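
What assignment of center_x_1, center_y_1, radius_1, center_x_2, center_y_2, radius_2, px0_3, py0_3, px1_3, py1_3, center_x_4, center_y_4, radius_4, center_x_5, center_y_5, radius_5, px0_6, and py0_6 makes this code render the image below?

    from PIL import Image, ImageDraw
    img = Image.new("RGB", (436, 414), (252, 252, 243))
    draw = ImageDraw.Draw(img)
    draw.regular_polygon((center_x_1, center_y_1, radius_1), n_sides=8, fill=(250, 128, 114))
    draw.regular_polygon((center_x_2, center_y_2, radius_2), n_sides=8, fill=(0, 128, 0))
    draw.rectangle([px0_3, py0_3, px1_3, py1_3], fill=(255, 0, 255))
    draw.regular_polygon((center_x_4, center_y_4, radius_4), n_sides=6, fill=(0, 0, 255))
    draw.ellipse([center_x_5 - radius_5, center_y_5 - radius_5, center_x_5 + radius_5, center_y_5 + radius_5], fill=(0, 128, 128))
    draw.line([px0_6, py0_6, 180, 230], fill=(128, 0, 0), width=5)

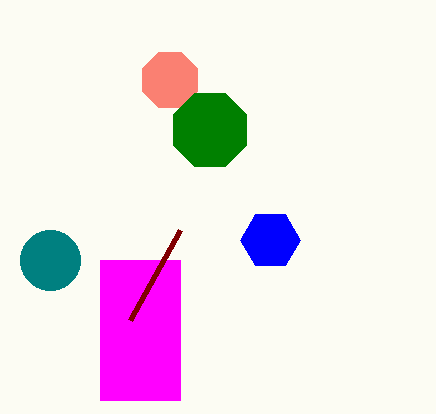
center_x_1 = 170, center_y_1 = 80, radius_1 = 30, center_x_2 = 210, center_y_2 = 130, radius_2 = 40, px0_3 = 100, py0_3 = 260, px1_3 = 180, py1_3 = 400, center_x_4 = 270, center_y_4 = 240, radius_4 = 30, center_x_5 = 50, center_y_5 = 260, radius_5 = 30, px0_6 = 130, py0_6 = 320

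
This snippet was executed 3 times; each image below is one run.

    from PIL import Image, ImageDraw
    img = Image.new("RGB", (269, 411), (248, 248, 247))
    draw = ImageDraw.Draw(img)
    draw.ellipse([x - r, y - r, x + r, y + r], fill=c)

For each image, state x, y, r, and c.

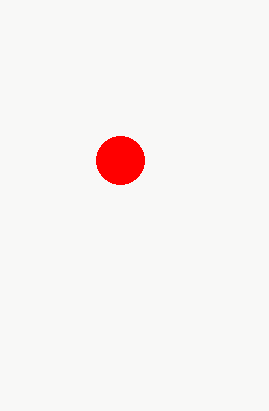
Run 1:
x = 120, y = 160, r = 24, c = 'red'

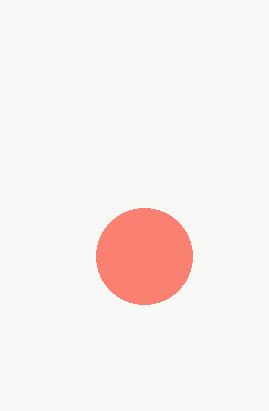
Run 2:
x = 144, y = 256, r = 48, c = 'salmon'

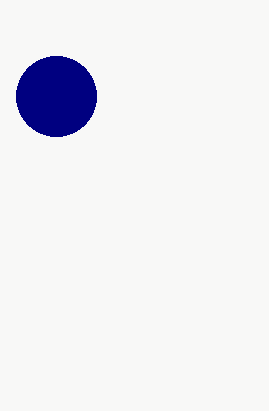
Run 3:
x = 56, y = 96, r = 40, c = 'navy'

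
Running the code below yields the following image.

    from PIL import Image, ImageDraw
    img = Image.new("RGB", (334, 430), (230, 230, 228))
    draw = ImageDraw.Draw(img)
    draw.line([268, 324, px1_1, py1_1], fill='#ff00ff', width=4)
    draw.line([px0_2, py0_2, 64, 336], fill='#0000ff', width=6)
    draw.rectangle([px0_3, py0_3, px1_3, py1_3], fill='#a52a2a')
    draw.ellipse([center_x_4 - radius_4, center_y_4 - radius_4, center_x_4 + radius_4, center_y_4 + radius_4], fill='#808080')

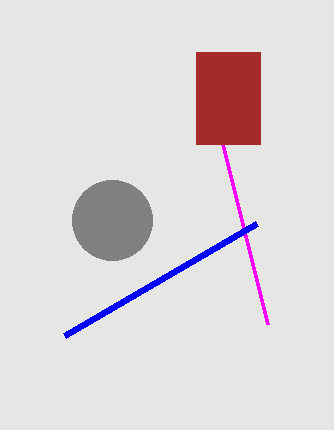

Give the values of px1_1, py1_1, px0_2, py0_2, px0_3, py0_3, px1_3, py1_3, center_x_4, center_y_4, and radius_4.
px1_1 = 200
py1_1 = 52
px0_2 = 256
py0_2 = 224
px0_3 = 196
py0_3 = 52
px1_3 = 260
py1_3 = 144
center_x_4 = 112
center_y_4 = 220
radius_4 = 40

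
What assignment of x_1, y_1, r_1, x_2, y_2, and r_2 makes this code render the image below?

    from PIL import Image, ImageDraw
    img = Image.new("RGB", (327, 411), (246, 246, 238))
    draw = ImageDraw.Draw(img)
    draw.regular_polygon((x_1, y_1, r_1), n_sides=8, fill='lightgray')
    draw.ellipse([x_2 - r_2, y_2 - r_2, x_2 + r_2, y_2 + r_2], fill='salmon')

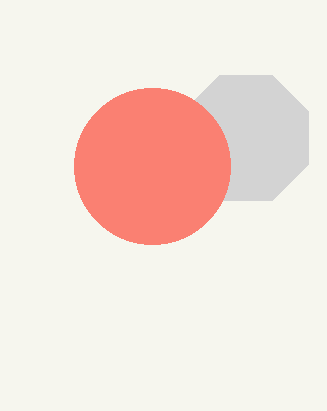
x_1 = 246, y_1 = 138, r_1 = 68, x_2 = 152, y_2 = 166, r_2 = 78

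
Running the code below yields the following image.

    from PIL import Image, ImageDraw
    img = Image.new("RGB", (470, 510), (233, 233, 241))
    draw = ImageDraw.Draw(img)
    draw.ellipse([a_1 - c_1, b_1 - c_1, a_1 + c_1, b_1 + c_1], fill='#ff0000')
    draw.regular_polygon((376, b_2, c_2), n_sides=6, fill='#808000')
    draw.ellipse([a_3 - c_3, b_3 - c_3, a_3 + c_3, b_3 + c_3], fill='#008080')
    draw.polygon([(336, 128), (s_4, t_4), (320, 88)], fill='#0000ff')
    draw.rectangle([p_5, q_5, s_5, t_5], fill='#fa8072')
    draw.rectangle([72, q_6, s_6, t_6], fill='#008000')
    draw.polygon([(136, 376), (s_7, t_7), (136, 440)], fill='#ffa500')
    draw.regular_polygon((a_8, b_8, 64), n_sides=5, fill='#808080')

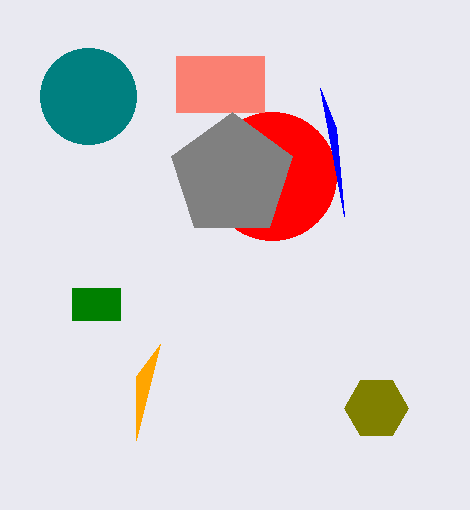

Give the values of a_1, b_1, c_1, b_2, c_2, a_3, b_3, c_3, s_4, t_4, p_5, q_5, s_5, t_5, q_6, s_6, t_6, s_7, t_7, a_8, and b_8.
a_1 = 272, b_1 = 176, c_1 = 64, b_2 = 408, c_2 = 32, a_3 = 88, b_3 = 96, c_3 = 48, s_4 = 344, t_4 = 216, p_5 = 176, q_5 = 56, s_5 = 264, t_5 = 112, q_6 = 288, s_6 = 120, t_6 = 320, s_7 = 160, t_7 = 344, a_8 = 232, b_8 = 176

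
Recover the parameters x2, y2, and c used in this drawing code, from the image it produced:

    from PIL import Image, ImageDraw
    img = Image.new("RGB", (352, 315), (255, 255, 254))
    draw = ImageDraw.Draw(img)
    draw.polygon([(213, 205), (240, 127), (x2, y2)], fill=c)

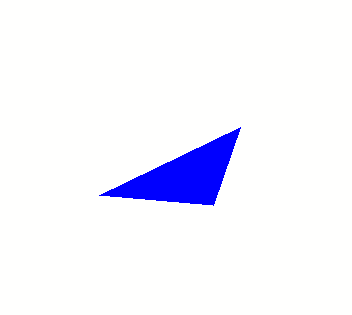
x2 = 99
y2 = 195
c = 'blue'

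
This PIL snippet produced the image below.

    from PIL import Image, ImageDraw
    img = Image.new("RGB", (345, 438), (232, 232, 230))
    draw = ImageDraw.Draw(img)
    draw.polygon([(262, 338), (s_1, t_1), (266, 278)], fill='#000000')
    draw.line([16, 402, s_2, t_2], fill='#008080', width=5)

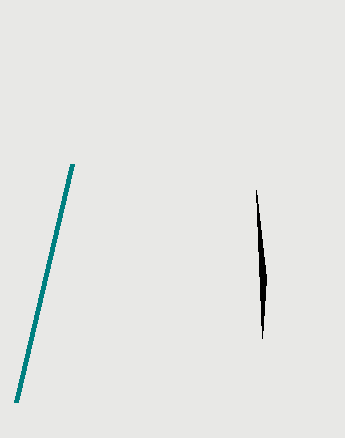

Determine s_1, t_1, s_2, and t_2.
s_1 = 256
t_1 = 190
s_2 = 72
t_2 = 164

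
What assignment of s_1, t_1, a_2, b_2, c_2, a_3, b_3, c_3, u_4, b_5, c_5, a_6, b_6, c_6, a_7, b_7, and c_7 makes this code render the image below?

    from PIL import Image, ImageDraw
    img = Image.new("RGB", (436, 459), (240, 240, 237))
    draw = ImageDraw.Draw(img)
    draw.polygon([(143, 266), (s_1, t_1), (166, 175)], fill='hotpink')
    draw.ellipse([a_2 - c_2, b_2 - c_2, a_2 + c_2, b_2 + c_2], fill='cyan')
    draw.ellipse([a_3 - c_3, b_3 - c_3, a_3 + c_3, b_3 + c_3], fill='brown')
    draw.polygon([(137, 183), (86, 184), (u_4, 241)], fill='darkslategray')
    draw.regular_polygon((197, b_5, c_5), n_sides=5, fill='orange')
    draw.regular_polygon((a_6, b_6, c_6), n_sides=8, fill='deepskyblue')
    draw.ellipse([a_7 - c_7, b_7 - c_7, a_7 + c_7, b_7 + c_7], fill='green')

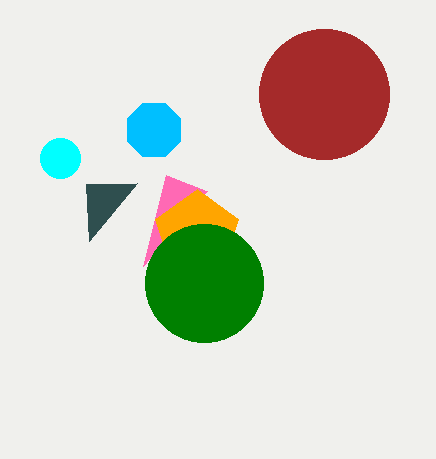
s_1 = 207, t_1 = 191, a_2 = 60, b_2 = 158, c_2 = 20, a_3 = 324, b_3 = 94, c_3 = 65, u_4 = 89, b_5 = 233, c_5 = 44, a_6 = 154, b_6 = 130, c_6 = 29, a_7 = 204, b_7 = 283, c_7 = 59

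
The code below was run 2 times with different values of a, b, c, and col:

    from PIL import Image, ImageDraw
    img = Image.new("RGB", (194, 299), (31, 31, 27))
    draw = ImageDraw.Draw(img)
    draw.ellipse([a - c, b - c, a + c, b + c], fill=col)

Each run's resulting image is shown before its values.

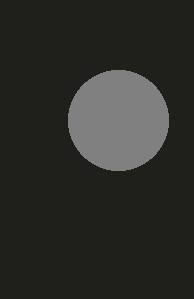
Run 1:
a = 118; b = 120; c = 50; col = 'gray'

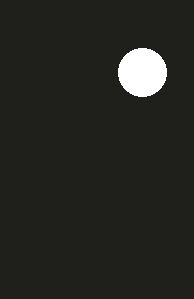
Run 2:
a = 142; b = 72; c = 24; col = 'white'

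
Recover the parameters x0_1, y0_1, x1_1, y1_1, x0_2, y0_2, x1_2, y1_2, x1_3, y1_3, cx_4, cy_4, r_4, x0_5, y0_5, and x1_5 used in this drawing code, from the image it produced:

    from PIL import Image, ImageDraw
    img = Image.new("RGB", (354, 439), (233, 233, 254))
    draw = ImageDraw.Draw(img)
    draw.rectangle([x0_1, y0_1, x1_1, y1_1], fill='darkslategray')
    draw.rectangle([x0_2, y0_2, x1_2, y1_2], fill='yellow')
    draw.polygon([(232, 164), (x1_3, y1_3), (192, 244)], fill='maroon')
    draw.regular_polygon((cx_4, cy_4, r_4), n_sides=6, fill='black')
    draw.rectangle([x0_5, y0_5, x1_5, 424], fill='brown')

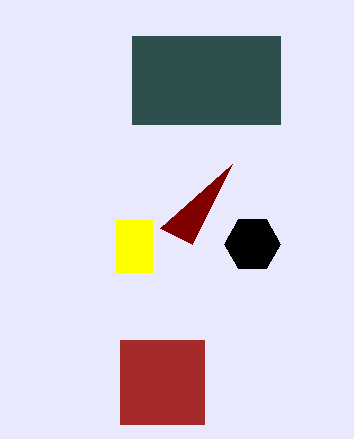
x0_1 = 132
y0_1 = 36
x1_1 = 280
y1_1 = 124
x0_2 = 116
y0_2 = 220
x1_2 = 152
y1_2 = 272
x1_3 = 160
y1_3 = 228
cx_4 = 252
cy_4 = 244
r_4 = 28
x0_5 = 120
y0_5 = 340
x1_5 = 204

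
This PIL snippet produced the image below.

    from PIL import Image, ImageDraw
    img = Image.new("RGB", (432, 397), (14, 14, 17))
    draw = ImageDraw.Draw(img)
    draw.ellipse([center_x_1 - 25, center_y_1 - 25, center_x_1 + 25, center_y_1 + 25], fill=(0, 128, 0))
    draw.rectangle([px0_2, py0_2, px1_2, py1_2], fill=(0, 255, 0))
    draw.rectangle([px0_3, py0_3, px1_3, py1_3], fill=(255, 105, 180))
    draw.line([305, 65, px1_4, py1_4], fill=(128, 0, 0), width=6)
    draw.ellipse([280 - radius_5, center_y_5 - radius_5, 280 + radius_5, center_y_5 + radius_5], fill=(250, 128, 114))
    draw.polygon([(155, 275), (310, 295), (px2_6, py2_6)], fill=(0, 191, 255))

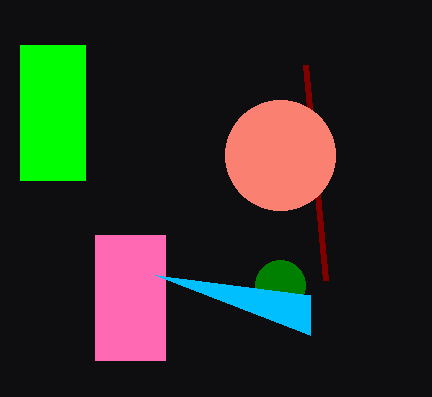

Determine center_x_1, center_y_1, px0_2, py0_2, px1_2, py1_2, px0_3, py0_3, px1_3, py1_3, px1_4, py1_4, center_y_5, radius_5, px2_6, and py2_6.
center_x_1 = 280
center_y_1 = 285
px0_2 = 20
py0_2 = 45
px1_2 = 85
py1_2 = 180
px0_3 = 95
py0_3 = 235
px1_3 = 165
py1_3 = 360
px1_4 = 325
py1_4 = 280
center_y_5 = 155
radius_5 = 55
px2_6 = 310
py2_6 = 335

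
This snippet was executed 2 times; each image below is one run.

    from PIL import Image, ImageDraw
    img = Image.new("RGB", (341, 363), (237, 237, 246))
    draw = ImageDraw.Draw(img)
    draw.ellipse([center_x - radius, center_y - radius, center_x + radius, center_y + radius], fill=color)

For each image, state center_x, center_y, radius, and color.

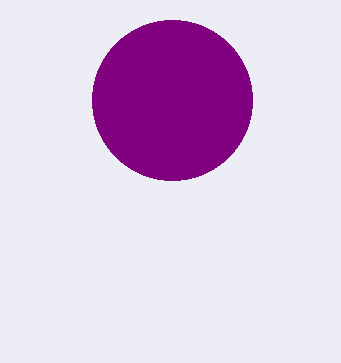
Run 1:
center_x = 172, center_y = 100, radius = 80, color = 'purple'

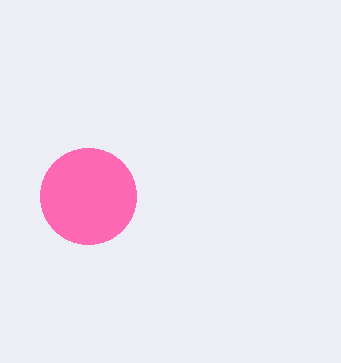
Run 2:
center_x = 88; center_y = 196; radius = 48; color = 'hotpink'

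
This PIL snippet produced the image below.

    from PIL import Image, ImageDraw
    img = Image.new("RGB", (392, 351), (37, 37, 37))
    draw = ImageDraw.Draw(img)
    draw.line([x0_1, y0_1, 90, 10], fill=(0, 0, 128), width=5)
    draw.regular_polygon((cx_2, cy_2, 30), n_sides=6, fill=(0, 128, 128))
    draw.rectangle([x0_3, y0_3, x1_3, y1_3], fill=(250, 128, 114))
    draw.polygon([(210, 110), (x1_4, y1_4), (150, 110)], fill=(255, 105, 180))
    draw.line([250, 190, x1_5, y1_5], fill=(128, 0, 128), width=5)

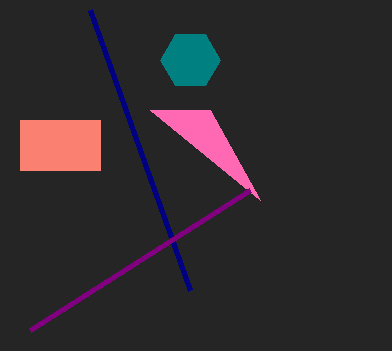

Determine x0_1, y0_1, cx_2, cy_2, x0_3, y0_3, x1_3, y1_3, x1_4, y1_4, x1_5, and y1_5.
x0_1 = 190
y0_1 = 290
cx_2 = 190
cy_2 = 60
x0_3 = 20
y0_3 = 120
x1_3 = 100
y1_3 = 170
x1_4 = 260
y1_4 = 200
x1_5 = 30
y1_5 = 330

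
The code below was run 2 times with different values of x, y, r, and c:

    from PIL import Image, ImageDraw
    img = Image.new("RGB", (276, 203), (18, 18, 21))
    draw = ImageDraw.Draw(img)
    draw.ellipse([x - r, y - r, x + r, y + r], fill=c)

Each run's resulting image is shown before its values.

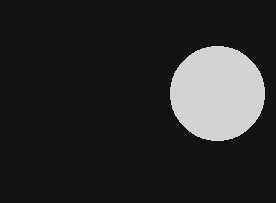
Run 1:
x = 217, y = 93, r = 47, c = 'lightgray'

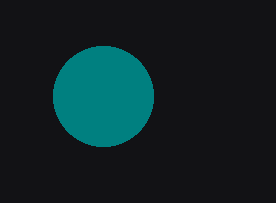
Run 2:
x = 103
y = 96
r = 50
c = 'teal'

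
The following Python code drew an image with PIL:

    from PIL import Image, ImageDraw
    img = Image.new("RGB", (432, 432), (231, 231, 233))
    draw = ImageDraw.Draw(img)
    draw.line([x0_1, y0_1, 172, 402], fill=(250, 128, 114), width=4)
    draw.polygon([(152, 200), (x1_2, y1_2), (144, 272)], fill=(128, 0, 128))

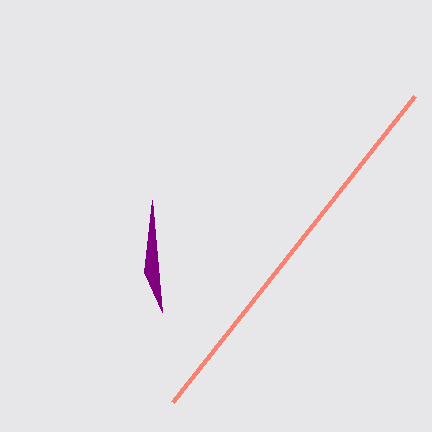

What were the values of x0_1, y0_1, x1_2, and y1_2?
x0_1 = 414
y0_1 = 96
x1_2 = 162
y1_2 = 312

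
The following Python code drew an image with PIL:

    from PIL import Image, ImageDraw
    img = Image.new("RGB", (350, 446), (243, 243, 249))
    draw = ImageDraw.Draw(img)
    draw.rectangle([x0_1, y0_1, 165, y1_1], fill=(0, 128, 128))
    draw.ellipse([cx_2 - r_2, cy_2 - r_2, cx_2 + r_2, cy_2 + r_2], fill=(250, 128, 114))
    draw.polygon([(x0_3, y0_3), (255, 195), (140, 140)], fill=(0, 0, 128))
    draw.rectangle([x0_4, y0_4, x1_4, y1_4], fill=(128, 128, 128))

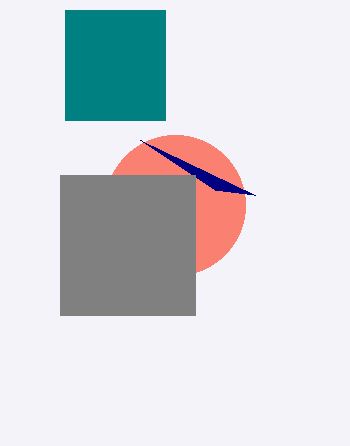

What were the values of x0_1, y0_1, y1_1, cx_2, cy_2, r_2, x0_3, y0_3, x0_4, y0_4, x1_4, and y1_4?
x0_1 = 65
y0_1 = 10
y1_1 = 120
cx_2 = 175
cy_2 = 205
r_2 = 70
x0_3 = 215
y0_3 = 190
x0_4 = 60
y0_4 = 175
x1_4 = 195
y1_4 = 315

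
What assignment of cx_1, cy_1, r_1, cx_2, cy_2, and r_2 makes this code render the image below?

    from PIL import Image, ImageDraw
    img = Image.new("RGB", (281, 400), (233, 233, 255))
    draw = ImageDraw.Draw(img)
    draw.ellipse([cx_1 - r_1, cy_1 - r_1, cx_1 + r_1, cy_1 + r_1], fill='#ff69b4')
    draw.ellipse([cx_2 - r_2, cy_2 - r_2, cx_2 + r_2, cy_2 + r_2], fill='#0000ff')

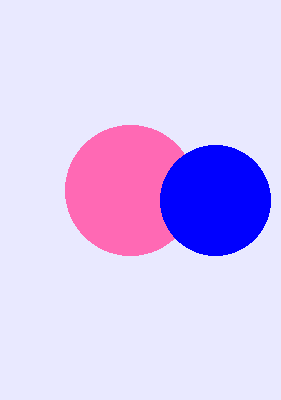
cx_1 = 130
cy_1 = 190
r_1 = 65
cx_2 = 215
cy_2 = 200
r_2 = 55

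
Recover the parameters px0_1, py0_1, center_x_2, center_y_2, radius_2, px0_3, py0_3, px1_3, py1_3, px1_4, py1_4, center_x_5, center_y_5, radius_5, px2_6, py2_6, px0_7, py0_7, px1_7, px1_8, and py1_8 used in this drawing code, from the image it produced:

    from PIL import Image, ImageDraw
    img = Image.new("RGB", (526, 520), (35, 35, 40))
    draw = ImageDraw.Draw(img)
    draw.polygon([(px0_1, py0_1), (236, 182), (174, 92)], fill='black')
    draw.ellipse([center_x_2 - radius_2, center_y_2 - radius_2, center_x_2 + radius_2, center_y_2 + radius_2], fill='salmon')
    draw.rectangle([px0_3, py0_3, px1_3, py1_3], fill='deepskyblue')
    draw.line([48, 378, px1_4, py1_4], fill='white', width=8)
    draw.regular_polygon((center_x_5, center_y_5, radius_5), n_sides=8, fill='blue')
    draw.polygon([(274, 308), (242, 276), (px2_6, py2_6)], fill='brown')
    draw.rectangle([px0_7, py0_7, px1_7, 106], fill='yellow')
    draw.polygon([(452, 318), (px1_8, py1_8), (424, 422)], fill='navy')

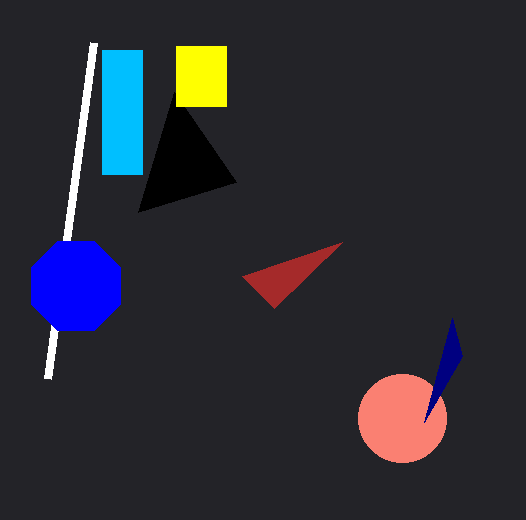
px0_1 = 138; py0_1 = 212; center_x_2 = 402; center_y_2 = 418; radius_2 = 44; px0_3 = 102; py0_3 = 50; px1_3 = 142; py1_3 = 174; px1_4 = 94; py1_4 = 42; center_x_5 = 76; center_y_5 = 286; radius_5 = 48; px2_6 = 342; py2_6 = 242; px0_7 = 176; py0_7 = 46; px1_7 = 226; px1_8 = 462; py1_8 = 356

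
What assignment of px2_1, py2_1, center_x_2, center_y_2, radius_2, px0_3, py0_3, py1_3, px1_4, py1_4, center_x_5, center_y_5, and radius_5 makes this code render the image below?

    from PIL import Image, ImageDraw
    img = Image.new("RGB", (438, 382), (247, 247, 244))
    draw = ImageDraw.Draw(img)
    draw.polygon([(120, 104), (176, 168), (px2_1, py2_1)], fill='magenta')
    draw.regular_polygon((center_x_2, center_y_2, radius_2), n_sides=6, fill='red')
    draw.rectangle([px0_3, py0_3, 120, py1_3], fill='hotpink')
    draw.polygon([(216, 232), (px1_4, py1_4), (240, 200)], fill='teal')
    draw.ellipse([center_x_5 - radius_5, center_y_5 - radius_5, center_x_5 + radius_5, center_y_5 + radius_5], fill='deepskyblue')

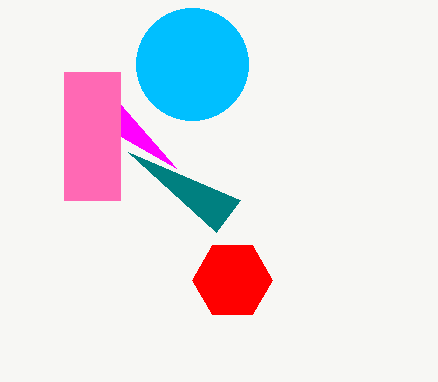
px2_1 = 64, py2_1 = 104, center_x_2 = 232, center_y_2 = 280, radius_2 = 40, px0_3 = 64, py0_3 = 72, py1_3 = 200, px1_4 = 128, py1_4 = 152, center_x_5 = 192, center_y_5 = 64, radius_5 = 56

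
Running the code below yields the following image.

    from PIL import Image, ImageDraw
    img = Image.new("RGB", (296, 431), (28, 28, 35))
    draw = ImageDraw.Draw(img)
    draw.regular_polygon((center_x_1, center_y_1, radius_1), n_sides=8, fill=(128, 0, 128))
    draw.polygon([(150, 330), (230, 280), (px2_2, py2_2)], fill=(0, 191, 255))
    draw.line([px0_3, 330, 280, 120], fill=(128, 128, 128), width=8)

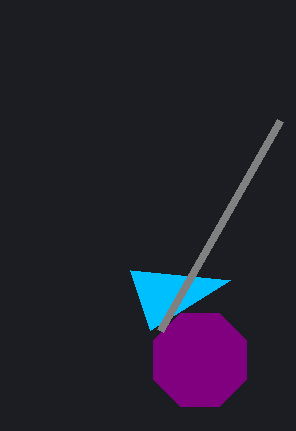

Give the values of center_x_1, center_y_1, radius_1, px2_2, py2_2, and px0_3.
center_x_1 = 200
center_y_1 = 360
radius_1 = 50
px2_2 = 130
py2_2 = 270
px0_3 = 160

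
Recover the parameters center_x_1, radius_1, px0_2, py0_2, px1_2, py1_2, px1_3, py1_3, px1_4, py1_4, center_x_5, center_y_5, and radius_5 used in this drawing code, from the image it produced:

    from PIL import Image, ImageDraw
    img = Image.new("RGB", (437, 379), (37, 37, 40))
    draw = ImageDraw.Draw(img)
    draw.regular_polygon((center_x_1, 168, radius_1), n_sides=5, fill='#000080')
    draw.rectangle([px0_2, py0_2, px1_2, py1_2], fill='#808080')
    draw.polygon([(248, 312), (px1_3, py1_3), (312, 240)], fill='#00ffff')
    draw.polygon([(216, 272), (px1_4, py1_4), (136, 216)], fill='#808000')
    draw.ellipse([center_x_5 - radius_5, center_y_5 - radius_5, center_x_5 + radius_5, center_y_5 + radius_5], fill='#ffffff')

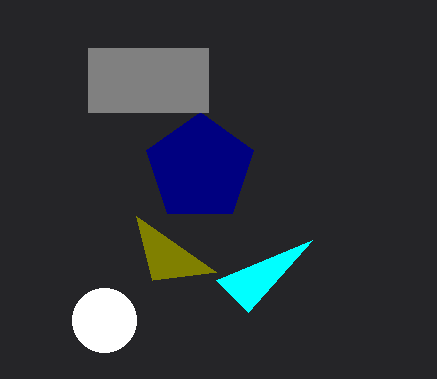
center_x_1 = 200, radius_1 = 56, px0_2 = 88, py0_2 = 48, px1_2 = 208, py1_2 = 112, px1_3 = 216, py1_3 = 280, px1_4 = 152, py1_4 = 280, center_x_5 = 104, center_y_5 = 320, radius_5 = 32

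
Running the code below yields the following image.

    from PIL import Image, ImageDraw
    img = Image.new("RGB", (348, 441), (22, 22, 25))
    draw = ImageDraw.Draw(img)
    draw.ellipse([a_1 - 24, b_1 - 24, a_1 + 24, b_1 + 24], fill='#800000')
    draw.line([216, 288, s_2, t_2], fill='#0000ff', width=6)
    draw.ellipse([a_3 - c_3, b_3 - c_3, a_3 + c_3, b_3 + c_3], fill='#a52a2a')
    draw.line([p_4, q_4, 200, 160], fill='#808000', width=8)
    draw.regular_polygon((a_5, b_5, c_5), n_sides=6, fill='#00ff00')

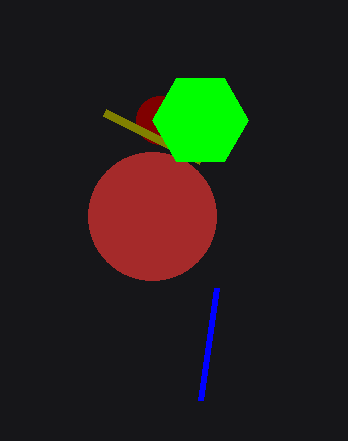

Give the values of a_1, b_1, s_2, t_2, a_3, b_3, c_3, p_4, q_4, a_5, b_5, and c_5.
a_1 = 160
b_1 = 120
s_2 = 200
t_2 = 400
a_3 = 152
b_3 = 216
c_3 = 64
p_4 = 104
q_4 = 112
a_5 = 200
b_5 = 120
c_5 = 48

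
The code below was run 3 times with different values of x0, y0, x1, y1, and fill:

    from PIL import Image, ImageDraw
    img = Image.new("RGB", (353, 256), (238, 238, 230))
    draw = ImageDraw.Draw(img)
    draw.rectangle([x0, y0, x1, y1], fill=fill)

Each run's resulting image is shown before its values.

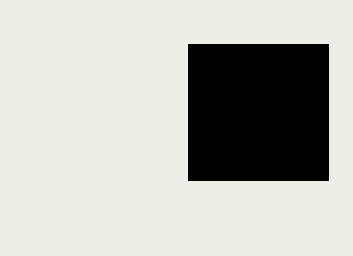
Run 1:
x0 = 188; y0 = 44; x1 = 328; y1 = 180; fill = 'black'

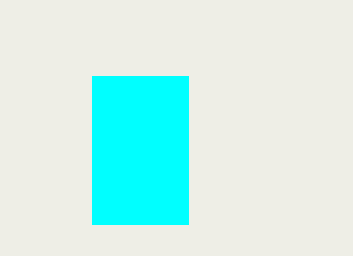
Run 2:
x0 = 92
y0 = 76
x1 = 188
y1 = 224
fill = 'cyan'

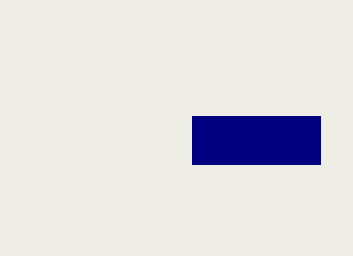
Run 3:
x0 = 192, y0 = 116, x1 = 320, y1 = 164, fill = 'navy'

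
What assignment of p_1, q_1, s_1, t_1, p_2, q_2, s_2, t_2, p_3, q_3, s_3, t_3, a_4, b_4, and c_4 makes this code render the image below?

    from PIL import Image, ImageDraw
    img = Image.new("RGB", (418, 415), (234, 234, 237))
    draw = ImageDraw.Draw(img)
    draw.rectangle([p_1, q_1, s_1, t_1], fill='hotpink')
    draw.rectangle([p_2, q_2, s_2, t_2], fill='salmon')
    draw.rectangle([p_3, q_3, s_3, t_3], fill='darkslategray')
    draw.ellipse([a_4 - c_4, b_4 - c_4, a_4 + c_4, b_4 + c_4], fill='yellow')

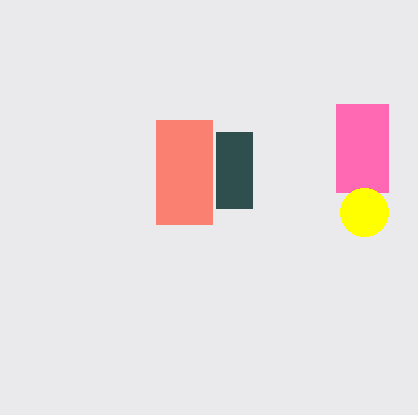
p_1 = 336
q_1 = 104
s_1 = 388
t_1 = 192
p_2 = 156
q_2 = 120
s_2 = 212
t_2 = 224
p_3 = 216
q_3 = 132
s_3 = 252
t_3 = 208
a_4 = 364
b_4 = 212
c_4 = 24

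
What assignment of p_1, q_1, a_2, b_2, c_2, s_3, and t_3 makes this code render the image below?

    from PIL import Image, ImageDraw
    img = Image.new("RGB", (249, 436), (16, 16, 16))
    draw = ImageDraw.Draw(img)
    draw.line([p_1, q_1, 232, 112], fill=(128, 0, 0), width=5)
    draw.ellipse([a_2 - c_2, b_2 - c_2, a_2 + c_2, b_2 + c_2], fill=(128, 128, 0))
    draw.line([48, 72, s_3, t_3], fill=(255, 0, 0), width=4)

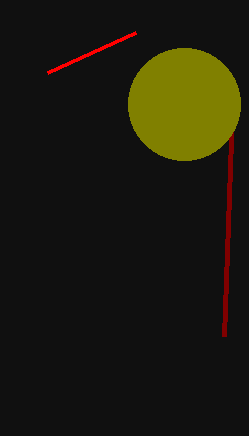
p_1 = 224
q_1 = 336
a_2 = 184
b_2 = 104
c_2 = 56
s_3 = 136
t_3 = 32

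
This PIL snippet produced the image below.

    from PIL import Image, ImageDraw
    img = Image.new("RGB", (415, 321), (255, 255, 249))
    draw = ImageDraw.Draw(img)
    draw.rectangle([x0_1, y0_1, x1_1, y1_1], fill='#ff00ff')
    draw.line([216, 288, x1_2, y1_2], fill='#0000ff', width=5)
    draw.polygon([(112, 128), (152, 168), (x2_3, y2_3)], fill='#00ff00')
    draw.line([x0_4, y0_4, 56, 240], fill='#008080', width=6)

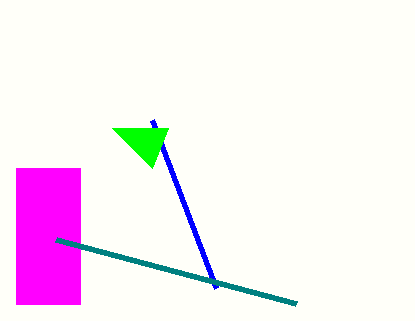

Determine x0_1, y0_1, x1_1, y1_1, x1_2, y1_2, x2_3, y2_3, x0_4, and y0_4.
x0_1 = 16, y0_1 = 168, x1_1 = 80, y1_1 = 304, x1_2 = 152, y1_2 = 120, x2_3 = 168, y2_3 = 128, x0_4 = 296, y0_4 = 304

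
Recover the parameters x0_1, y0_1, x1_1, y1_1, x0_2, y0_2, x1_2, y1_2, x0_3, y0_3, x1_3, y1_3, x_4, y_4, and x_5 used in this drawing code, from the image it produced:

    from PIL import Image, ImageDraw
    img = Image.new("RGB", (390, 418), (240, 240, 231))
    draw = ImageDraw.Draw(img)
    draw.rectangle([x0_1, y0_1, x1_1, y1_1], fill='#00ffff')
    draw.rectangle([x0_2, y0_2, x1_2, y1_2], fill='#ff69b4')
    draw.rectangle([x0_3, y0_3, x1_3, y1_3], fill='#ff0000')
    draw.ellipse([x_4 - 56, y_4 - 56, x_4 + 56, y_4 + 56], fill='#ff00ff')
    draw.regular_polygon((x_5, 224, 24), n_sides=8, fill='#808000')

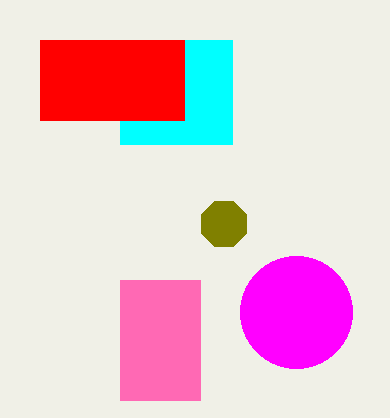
x0_1 = 120; y0_1 = 40; x1_1 = 232; y1_1 = 144; x0_2 = 120; y0_2 = 280; x1_2 = 200; y1_2 = 400; x0_3 = 40; y0_3 = 40; x1_3 = 184; y1_3 = 120; x_4 = 296; y_4 = 312; x_5 = 224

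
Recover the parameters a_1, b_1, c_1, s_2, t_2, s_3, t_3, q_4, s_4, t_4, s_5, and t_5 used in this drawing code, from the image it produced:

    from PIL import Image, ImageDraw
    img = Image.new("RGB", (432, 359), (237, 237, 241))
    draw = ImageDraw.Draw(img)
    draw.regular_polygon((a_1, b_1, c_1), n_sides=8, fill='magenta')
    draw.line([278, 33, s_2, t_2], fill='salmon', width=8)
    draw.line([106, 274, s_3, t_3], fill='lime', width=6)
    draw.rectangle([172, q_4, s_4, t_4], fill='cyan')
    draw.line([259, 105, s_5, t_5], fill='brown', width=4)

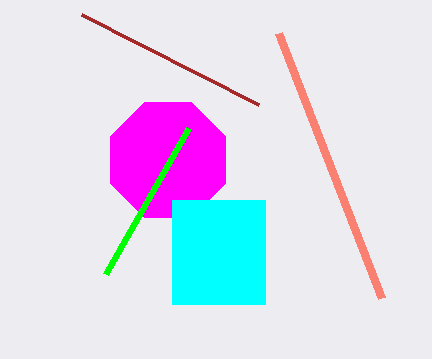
a_1 = 168, b_1 = 160, c_1 = 62, s_2 = 381, t_2 = 298, s_3 = 189, t_3 = 128, q_4 = 200, s_4 = 265, t_4 = 304, s_5 = 82, t_5 = 15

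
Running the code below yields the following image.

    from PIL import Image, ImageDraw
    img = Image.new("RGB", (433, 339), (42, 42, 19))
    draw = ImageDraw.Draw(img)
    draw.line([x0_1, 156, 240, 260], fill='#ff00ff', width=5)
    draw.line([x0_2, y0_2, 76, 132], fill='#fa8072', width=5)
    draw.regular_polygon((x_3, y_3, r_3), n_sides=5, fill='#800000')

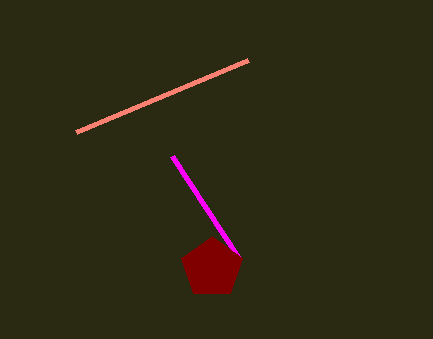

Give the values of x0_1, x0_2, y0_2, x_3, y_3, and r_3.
x0_1 = 172
x0_2 = 248
y0_2 = 60
x_3 = 212
y_3 = 268
r_3 = 32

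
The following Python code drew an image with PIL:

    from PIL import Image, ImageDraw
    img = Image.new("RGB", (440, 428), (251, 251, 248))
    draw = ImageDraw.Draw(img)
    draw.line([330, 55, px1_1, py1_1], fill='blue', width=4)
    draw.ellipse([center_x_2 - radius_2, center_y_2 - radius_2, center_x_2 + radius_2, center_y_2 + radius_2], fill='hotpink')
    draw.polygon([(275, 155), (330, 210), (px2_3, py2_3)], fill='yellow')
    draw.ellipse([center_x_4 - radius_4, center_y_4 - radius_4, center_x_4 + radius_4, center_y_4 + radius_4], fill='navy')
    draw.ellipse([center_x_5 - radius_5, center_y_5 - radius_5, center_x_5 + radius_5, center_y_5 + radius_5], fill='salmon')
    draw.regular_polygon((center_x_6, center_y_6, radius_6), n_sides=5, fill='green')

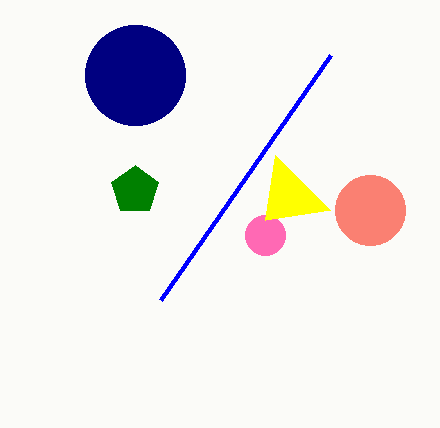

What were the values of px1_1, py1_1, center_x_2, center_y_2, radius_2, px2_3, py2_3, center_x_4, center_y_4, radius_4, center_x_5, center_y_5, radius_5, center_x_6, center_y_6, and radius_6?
px1_1 = 160
py1_1 = 300
center_x_2 = 265
center_y_2 = 235
radius_2 = 20
px2_3 = 265
py2_3 = 220
center_x_4 = 135
center_y_4 = 75
radius_4 = 50
center_x_5 = 370
center_y_5 = 210
radius_5 = 35
center_x_6 = 135
center_y_6 = 190
radius_6 = 25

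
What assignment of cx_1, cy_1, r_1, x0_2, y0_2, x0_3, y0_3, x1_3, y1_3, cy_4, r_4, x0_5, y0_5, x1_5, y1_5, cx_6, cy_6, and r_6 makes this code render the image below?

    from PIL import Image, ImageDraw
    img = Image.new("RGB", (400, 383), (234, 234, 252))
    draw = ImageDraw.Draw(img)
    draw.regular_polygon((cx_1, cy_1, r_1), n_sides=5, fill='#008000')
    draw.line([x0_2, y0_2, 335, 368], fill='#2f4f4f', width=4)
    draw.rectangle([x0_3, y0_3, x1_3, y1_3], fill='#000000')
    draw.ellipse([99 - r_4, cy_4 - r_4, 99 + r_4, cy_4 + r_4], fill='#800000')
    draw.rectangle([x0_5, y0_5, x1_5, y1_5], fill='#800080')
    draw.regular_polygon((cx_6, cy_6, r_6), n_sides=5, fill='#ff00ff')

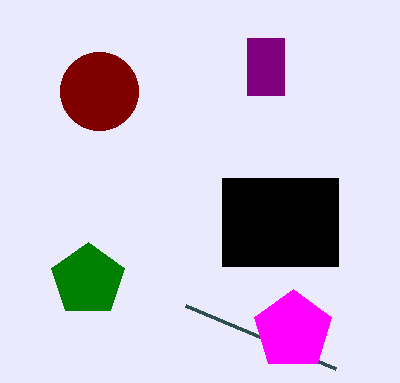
cx_1 = 88; cy_1 = 280; r_1 = 38; x0_2 = 185; y0_2 = 305; x0_3 = 222; y0_3 = 178; x1_3 = 338; y1_3 = 266; cy_4 = 91; r_4 = 39; x0_5 = 247; y0_5 = 38; x1_5 = 284; y1_5 = 95; cx_6 = 293; cy_6 = 330; r_6 = 41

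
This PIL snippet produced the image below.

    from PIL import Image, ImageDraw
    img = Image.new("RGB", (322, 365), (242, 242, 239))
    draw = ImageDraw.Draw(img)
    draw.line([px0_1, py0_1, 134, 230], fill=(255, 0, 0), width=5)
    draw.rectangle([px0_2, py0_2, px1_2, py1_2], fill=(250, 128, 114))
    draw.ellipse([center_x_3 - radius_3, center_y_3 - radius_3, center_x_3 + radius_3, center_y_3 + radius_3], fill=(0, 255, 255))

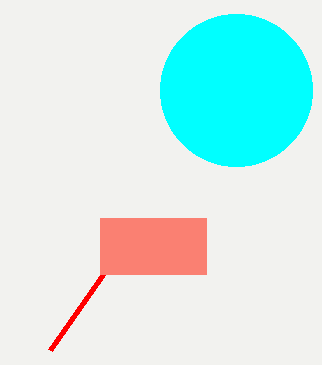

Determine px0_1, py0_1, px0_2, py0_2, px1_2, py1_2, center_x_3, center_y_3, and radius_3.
px0_1 = 50, py0_1 = 350, px0_2 = 100, py0_2 = 218, px1_2 = 206, py1_2 = 274, center_x_3 = 236, center_y_3 = 90, radius_3 = 76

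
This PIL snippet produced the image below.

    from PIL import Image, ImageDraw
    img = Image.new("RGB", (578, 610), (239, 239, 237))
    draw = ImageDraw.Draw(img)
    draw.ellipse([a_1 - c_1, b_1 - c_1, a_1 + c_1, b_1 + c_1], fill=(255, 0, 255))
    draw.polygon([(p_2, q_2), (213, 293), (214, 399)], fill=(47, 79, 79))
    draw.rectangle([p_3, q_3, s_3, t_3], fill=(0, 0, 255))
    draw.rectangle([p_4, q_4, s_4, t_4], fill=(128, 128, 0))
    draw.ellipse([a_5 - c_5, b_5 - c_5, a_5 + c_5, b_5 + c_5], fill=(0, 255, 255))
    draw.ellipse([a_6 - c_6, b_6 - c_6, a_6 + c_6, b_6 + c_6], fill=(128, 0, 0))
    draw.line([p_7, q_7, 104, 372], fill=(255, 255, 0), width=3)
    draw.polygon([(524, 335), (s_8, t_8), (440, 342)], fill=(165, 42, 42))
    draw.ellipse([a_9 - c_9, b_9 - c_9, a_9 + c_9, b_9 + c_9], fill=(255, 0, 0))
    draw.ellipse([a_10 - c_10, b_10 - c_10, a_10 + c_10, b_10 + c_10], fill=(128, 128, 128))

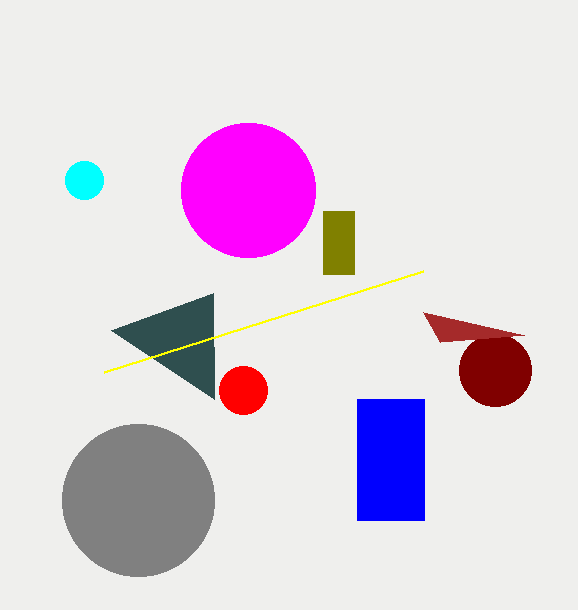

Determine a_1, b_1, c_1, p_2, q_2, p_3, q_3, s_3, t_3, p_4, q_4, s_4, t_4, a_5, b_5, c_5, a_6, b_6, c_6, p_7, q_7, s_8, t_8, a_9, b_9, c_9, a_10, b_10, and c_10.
a_1 = 248, b_1 = 190, c_1 = 67, p_2 = 111, q_2 = 330, p_3 = 357, q_3 = 399, s_3 = 424, t_3 = 520, p_4 = 323, q_4 = 211, s_4 = 354, t_4 = 274, a_5 = 84, b_5 = 180, c_5 = 19, a_6 = 495, b_6 = 370, c_6 = 36, p_7 = 423, q_7 = 271, s_8 = 423, t_8 = 312, a_9 = 243, b_9 = 390, c_9 = 24, a_10 = 138, b_10 = 500, c_10 = 76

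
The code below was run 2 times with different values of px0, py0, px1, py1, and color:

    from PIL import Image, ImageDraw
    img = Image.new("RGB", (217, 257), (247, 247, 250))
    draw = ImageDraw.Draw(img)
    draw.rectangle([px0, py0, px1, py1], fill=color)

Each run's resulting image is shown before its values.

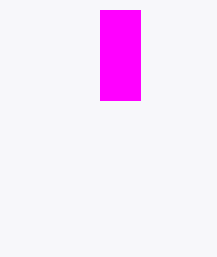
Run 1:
px0 = 100; py0 = 10; px1 = 140; py1 = 100; color = 'magenta'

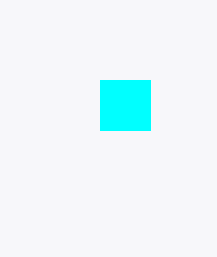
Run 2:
px0 = 100, py0 = 80, px1 = 150, py1 = 130, color = 'cyan'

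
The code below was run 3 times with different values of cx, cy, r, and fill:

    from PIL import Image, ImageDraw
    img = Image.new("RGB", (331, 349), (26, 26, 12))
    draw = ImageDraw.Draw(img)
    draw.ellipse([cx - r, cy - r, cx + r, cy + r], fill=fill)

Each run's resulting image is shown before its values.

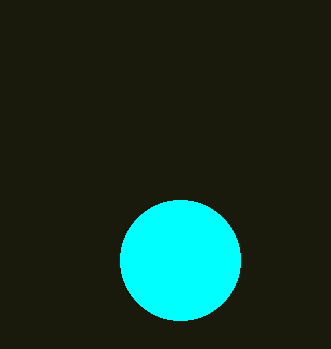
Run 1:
cx = 180
cy = 260
r = 60
fill = 'cyan'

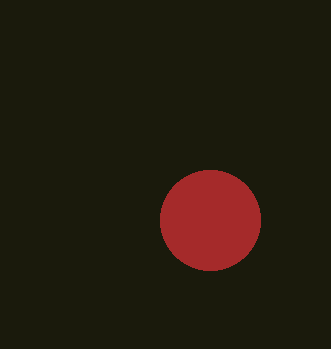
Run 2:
cx = 210, cy = 220, r = 50, fill = 'brown'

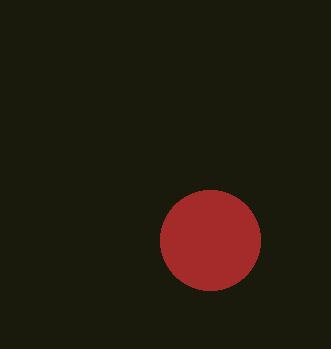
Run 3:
cx = 210; cy = 240; r = 50; fill = 'brown'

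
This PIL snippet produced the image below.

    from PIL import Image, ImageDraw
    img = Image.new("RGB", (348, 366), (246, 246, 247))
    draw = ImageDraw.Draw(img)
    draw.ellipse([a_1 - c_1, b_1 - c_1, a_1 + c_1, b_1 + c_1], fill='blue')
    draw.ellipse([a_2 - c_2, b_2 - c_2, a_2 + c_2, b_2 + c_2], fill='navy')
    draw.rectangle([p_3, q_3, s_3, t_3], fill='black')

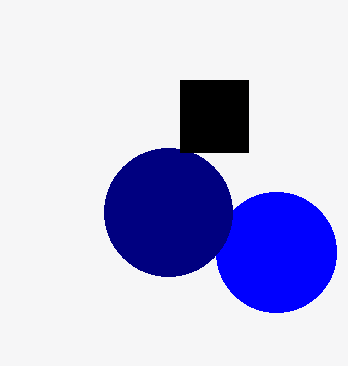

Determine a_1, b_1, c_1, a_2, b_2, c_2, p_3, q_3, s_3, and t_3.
a_1 = 276; b_1 = 252; c_1 = 60; a_2 = 168; b_2 = 212; c_2 = 64; p_3 = 180; q_3 = 80; s_3 = 248; t_3 = 152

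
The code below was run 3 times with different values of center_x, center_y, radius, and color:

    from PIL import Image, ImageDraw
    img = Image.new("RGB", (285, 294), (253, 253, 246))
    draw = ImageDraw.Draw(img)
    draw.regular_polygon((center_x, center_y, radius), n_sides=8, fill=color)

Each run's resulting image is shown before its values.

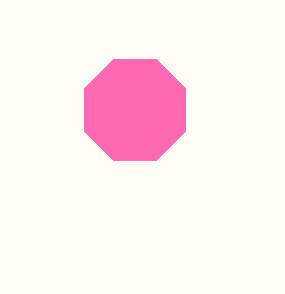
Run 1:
center_x = 135; center_y = 110; radius = 55; color = 'hotpink'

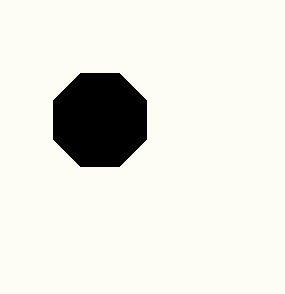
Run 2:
center_x = 100, center_y = 120, radius = 50, color = 'black'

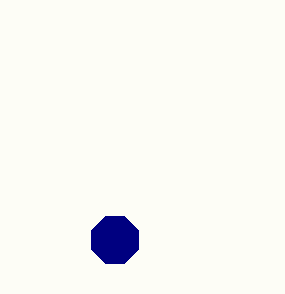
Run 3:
center_x = 115; center_y = 240; radius = 25; color = 'navy'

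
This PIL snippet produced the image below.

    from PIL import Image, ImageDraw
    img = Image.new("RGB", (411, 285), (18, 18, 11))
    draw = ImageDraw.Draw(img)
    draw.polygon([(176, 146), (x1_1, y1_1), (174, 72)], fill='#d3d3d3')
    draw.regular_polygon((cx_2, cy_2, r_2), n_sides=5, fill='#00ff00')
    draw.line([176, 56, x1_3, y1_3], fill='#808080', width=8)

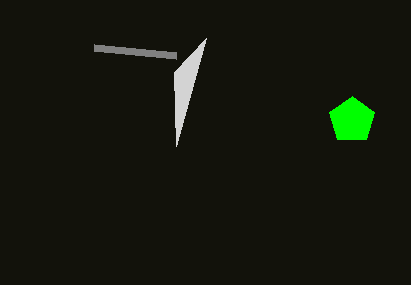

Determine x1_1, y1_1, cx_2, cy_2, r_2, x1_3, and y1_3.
x1_1 = 206; y1_1 = 38; cx_2 = 352; cy_2 = 120; r_2 = 24; x1_3 = 94; y1_3 = 48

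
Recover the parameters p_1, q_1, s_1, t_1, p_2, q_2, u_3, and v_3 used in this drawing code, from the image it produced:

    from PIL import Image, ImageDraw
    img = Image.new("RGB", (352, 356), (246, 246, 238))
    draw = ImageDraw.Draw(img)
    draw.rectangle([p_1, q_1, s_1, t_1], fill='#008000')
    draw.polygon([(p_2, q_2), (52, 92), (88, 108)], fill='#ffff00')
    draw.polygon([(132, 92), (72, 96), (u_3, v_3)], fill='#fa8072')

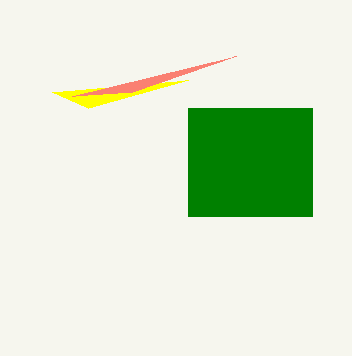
p_1 = 188
q_1 = 108
s_1 = 312
t_1 = 216
p_2 = 188
q_2 = 80
u_3 = 236
v_3 = 56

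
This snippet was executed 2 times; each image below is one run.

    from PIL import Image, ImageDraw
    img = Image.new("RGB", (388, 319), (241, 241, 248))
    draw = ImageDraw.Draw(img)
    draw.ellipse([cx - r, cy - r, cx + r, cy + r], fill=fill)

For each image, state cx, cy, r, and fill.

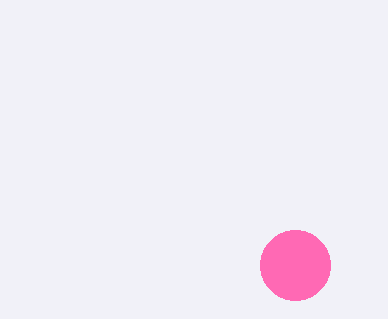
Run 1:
cx = 295, cy = 265, r = 35, fill = 'hotpink'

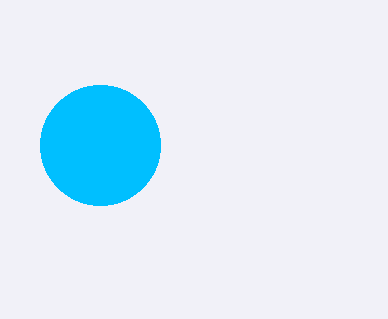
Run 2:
cx = 100, cy = 145, r = 60, fill = 'deepskyblue'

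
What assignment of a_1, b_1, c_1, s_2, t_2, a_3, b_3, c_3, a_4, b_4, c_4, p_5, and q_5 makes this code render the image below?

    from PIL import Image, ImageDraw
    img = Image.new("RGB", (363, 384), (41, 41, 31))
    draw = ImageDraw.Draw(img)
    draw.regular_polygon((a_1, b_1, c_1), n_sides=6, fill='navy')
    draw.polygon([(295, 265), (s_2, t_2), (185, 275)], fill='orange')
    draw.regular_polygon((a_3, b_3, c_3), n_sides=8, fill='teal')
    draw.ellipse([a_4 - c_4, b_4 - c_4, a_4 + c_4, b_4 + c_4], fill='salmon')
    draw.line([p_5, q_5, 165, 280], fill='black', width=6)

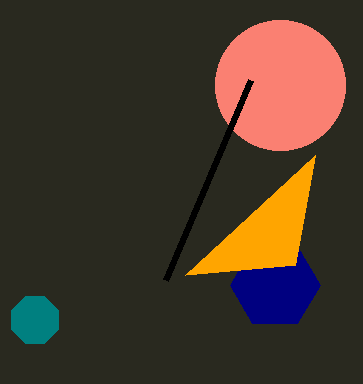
a_1 = 275; b_1 = 285; c_1 = 45; s_2 = 315; t_2 = 155; a_3 = 35; b_3 = 320; c_3 = 25; a_4 = 280; b_4 = 85; c_4 = 65; p_5 = 250; q_5 = 80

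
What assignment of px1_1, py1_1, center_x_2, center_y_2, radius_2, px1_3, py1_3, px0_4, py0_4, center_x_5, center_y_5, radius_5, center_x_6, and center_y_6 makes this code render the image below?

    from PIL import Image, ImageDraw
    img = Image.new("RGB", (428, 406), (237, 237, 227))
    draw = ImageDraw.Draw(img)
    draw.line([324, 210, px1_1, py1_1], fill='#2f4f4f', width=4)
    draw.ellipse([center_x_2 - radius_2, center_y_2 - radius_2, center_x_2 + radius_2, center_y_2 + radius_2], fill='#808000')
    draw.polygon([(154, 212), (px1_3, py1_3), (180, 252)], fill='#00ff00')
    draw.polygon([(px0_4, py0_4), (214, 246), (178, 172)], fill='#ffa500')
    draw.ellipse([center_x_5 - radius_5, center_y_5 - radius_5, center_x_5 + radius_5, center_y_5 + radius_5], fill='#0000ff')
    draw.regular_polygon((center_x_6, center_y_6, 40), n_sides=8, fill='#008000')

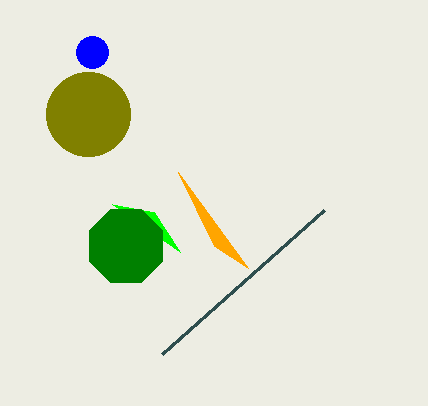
px1_1 = 162, py1_1 = 354, center_x_2 = 88, center_y_2 = 114, radius_2 = 42, px1_3 = 112, py1_3 = 204, px0_4 = 248, py0_4 = 268, center_x_5 = 92, center_y_5 = 52, radius_5 = 16, center_x_6 = 126, center_y_6 = 246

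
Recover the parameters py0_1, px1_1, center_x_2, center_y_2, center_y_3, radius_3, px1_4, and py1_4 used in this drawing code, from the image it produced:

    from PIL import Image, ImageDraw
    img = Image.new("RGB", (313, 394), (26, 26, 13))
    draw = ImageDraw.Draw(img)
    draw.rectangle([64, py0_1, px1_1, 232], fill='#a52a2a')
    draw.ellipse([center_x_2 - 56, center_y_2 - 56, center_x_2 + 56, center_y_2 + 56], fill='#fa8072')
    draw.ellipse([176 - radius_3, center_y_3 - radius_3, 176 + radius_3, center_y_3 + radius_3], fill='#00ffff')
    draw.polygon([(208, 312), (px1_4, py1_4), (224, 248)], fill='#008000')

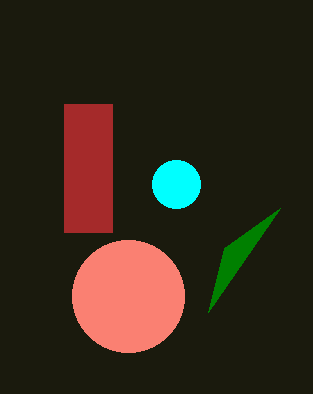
py0_1 = 104
px1_1 = 112
center_x_2 = 128
center_y_2 = 296
center_y_3 = 184
radius_3 = 24
px1_4 = 280
py1_4 = 208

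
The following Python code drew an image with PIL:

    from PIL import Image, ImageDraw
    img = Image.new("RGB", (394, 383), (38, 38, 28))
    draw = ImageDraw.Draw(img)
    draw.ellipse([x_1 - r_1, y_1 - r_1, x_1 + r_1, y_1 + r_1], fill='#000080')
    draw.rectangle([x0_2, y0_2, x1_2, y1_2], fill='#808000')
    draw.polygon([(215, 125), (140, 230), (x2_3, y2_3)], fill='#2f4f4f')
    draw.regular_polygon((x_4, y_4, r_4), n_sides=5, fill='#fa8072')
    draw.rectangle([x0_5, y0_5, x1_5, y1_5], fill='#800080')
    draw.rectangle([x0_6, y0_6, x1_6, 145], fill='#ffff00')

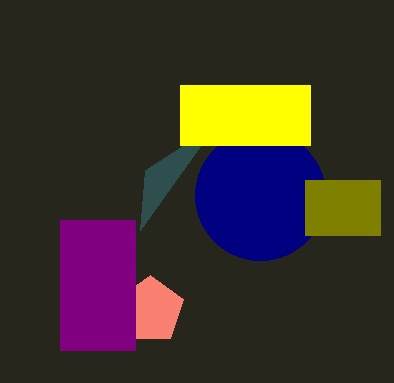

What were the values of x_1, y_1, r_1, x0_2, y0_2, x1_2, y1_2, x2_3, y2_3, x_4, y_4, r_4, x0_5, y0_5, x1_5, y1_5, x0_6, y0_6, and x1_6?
x_1 = 260, y_1 = 195, r_1 = 65, x0_2 = 305, y0_2 = 180, x1_2 = 380, y1_2 = 235, x2_3 = 145, y2_3 = 170, x_4 = 150, y_4 = 310, r_4 = 35, x0_5 = 60, y0_5 = 220, x1_5 = 135, y1_5 = 350, x0_6 = 180, y0_6 = 85, x1_6 = 310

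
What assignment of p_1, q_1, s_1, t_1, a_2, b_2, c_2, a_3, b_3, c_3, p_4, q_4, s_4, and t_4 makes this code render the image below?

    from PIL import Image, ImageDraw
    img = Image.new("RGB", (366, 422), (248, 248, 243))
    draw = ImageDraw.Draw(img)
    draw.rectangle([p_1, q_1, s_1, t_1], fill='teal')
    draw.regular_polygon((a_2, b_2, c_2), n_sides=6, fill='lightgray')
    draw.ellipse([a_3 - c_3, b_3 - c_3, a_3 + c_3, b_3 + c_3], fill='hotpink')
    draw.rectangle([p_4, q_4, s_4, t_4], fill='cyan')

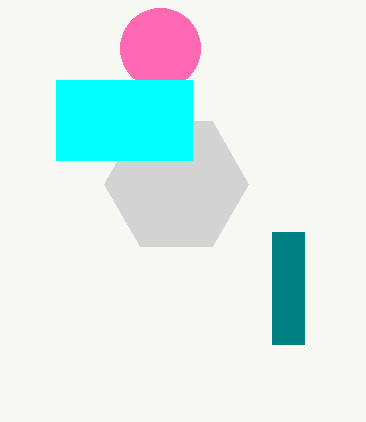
p_1 = 272, q_1 = 232, s_1 = 304, t_1 = 344, a_2 = 176, b_2 = 184, c_2 = 72, a_3 = 160, b_3 = 48, c_3 = 40, p_4 = 56, q_4 = 80, s_4 = 192, t_4 = 160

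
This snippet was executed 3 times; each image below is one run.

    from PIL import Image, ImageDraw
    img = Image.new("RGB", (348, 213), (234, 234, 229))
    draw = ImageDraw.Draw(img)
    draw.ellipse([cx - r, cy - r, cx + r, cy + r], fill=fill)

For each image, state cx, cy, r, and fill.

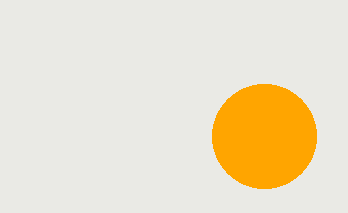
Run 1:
cx = 264
cy = 136
r = 52
fill = 'orange'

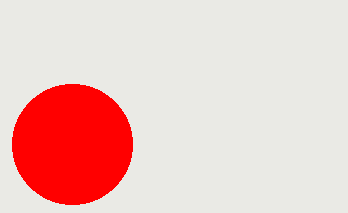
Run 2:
cx = 72; cy = 144; r = 60; fill = 'red'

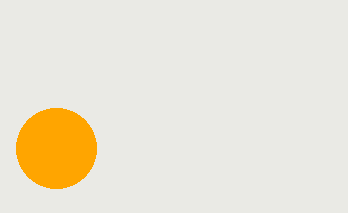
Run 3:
cx = 56; cy = 148; r = 40; fill = 'orange'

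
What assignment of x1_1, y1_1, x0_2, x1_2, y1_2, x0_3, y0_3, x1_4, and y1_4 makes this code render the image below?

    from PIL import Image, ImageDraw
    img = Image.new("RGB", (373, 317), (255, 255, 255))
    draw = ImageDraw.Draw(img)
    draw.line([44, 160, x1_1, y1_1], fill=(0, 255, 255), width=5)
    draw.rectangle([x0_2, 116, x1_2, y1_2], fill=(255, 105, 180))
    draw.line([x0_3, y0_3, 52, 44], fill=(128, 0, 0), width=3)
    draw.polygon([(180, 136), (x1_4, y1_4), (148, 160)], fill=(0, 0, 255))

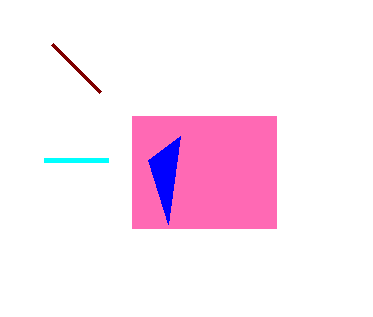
x1_1 = 108; y1_1 = 160; x0_2 = 132; x1_2 = 276; y1_2 = 228; x0_3 = 100; y0_3 = 92; x1_4 = 168; y1_4 = 224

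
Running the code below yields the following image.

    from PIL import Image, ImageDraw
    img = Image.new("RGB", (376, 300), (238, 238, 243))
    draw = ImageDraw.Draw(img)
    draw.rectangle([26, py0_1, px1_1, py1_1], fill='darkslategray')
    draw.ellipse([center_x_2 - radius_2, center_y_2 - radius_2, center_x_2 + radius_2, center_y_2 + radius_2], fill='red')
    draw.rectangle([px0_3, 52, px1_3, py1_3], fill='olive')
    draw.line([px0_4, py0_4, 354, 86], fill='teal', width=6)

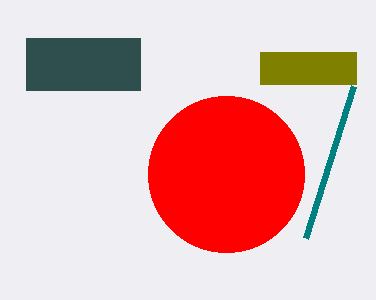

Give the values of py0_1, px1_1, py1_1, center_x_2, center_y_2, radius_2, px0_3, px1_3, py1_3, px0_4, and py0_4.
py0_1 = 38; px1_1 = 140; py1_1 = 90; center_x_2 = 226; center_y_2 = 174; radius_2 = 78; px0_3 = 260; px1_3 = 356; py1_3 = 84; px0_4 = 306; py0_4 = 238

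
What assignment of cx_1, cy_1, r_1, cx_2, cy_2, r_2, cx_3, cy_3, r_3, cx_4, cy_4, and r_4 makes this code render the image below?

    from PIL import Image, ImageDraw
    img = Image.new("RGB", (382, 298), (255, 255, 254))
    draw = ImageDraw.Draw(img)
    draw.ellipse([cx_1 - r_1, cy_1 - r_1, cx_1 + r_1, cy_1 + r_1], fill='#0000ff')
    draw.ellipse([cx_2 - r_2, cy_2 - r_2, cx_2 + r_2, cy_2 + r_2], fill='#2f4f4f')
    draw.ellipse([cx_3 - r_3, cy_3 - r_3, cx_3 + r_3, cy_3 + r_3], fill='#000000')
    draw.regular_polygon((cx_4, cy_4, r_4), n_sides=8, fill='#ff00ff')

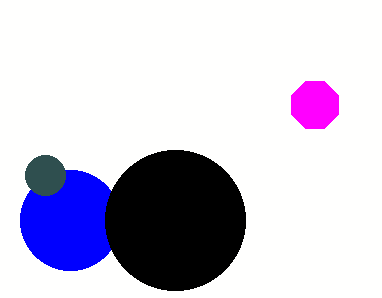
cx_1 = 70
cy_1 = 220
r_1 = 50
cx_2 = 45
cy_2 = 175
r_2 = 20
cx_3 = 175
cy_3 = 220
r_3 = 70
cx_4 = 315
cy_4 = 105
r_4 = 25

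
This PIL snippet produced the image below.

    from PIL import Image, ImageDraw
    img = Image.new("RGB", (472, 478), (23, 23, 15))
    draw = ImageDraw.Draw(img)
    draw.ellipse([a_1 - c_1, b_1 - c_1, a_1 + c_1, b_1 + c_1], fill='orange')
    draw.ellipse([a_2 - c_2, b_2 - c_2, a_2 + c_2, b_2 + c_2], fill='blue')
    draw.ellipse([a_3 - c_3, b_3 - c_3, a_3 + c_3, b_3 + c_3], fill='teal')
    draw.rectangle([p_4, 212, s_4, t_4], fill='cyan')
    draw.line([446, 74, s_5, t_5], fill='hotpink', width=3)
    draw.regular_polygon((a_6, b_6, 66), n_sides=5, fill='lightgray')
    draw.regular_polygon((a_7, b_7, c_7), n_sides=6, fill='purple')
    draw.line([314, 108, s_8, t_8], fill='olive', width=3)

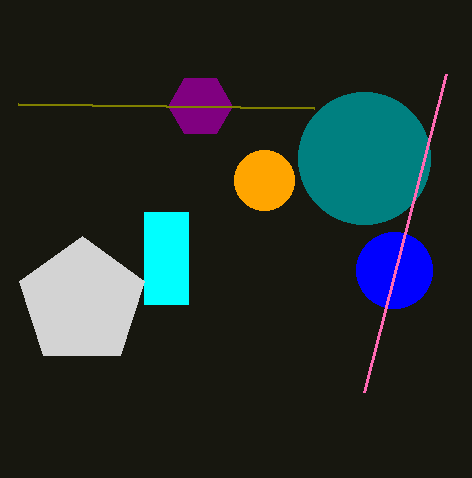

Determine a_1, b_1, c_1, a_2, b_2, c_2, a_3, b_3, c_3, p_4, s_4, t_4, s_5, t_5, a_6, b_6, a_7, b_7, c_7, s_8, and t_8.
a_1 = 264, b_1 = 180, c_1 = 30, a_2 = 394, b_2 = 270, c_2 = 38, a_3 = 364, b_3 = 158, c_3 = 66, p_4 = 144, s_4 = 188, t_4 = 304, s_5 = 364, t_5 = 392, a_6 = 82, b_6 = 302, a_7 = 200, b_7 = 106, c_7 = 32, s_8 = 18, t_8 = 104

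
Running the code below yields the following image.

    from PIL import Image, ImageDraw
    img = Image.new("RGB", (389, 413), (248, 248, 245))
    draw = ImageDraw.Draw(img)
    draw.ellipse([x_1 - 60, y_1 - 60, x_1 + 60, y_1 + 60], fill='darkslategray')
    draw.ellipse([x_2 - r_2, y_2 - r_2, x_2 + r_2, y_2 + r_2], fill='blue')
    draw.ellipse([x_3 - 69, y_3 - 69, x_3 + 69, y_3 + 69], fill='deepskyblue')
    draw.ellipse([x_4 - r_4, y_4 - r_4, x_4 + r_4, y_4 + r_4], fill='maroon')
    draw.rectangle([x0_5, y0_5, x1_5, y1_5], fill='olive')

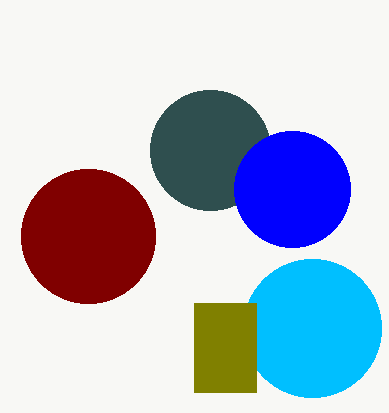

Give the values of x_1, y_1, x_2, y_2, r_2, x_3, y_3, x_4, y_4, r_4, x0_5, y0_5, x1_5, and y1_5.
x_1 = 210, y_1 = 150, x_2 = 292, y_2 = 189, r_2 = 58, x_3 = 312, y_3 = 328, x_4 = 88, y_4 = 236, r_4 = 67, x0_5 = 194, y0_5 = 303, x1_5 = 256, y1_5 = 392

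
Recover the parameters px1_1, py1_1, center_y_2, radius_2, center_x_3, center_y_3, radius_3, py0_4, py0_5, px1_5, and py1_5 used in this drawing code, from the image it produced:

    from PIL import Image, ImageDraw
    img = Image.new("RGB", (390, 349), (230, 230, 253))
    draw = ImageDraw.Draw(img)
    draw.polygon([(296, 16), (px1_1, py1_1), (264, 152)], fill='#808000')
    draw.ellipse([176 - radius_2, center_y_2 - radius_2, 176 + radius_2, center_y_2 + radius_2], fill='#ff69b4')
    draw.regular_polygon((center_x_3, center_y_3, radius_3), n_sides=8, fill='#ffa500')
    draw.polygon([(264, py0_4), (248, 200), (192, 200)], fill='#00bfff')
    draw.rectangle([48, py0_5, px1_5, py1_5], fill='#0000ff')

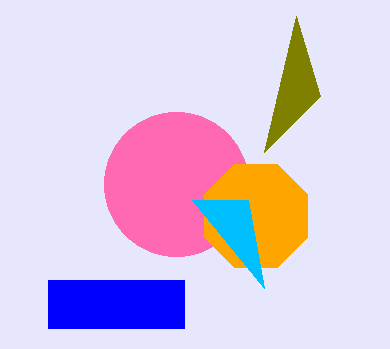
px1_1 = 320; py1_1 = 96; center_y_2 = 184; radius_2 = 72; center_x_3 = 256; center_y_3 = 216; radius_3 = 56; py0_4 = 288; py0_5 = 280; px1_5 = 184; py1_5 = 328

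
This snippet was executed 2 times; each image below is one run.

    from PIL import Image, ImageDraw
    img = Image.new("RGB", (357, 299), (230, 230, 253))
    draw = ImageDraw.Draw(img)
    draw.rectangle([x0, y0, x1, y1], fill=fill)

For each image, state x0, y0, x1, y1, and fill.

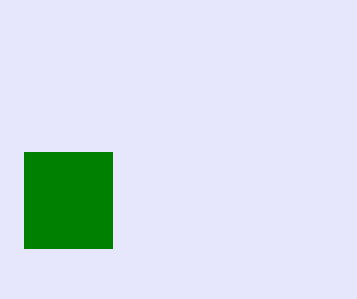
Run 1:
x0 = 24; y0 = 152; x1 = 112; y1 = 248; fill = 'green'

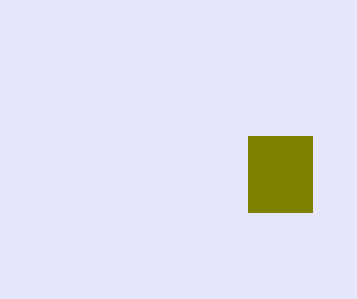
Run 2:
x0 = 248; y0 = 136; x1 = 312; y1 = 212; fill = 'olive'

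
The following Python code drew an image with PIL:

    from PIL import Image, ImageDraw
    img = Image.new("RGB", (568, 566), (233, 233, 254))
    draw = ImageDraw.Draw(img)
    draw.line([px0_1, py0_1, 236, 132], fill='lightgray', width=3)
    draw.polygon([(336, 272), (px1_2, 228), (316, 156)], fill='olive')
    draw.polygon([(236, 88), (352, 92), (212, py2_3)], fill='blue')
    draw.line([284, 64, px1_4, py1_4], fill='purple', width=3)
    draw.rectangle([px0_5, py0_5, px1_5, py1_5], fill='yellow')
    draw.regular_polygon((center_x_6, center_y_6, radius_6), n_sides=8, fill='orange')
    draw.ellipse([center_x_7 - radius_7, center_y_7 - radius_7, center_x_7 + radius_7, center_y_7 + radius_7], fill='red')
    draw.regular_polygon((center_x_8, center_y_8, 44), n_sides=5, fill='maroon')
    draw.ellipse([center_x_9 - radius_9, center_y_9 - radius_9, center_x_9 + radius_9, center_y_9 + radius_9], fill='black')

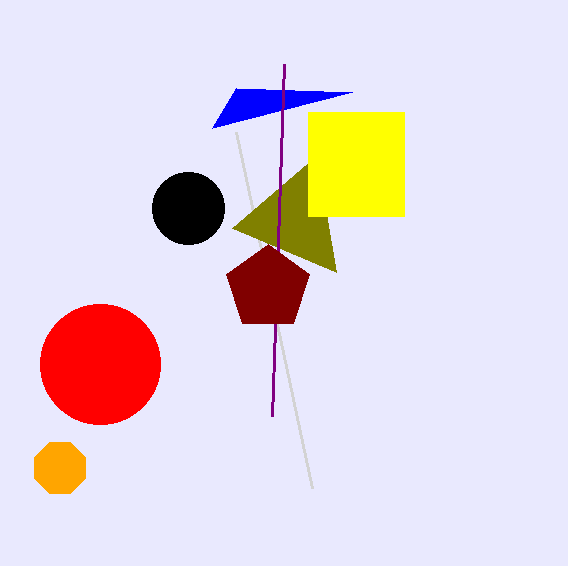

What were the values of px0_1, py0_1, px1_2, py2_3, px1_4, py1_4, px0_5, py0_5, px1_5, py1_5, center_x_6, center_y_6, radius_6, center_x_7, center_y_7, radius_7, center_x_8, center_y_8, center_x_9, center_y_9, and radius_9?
px0_1 = 312, py0_1 = 488, px1_2 = 232, py2_3 = 128, px1_4 = 272, py1_4 = 416, px0_5 = 308, py0_5 = 112, px1_5 = 404, py1_5 = 216, center_x_6 = 60, center_y_6 = 468, radius_6 = 28, center_x_7 = 100, center_y_7 = 364, radius_7 = 60, center_x_8 = 268, center_y_8 = 288, center_x_9 = 188, center_y_9 = 208, radius_9 = 36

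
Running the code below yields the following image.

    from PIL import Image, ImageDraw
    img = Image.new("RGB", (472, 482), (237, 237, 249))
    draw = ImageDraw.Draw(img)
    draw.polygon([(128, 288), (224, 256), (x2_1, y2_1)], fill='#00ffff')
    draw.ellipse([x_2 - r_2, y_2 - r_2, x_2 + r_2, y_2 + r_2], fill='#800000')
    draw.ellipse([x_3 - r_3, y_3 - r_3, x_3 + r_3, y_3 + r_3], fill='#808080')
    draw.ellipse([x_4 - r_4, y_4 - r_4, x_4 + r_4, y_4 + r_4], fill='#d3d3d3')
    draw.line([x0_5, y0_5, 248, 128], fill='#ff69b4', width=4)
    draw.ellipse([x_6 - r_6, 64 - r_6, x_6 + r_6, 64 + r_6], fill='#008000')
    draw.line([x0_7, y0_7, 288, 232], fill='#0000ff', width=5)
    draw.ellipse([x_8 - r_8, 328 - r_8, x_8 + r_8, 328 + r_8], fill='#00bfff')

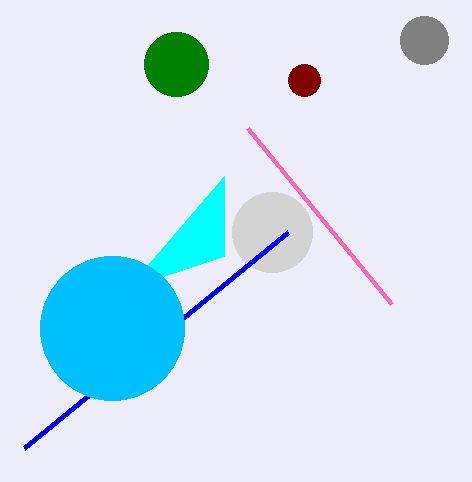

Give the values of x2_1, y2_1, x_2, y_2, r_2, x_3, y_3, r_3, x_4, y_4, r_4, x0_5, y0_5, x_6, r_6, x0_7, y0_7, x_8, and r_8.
x2_1 = 224; y2_1 = 176; x_2 = 304; y_2 = 80; r_2 = 16; x_3 = 424; y_3 = 40; r_3 = 24; x_4 = 272; y_4 = 232; r_4 = 40; x0_5 = 392; y0_5 = 304; x_6 = 176; r_6 = 32; x0_7 = 24; y0_7 = 448; x_8 = 112; r_8 = 72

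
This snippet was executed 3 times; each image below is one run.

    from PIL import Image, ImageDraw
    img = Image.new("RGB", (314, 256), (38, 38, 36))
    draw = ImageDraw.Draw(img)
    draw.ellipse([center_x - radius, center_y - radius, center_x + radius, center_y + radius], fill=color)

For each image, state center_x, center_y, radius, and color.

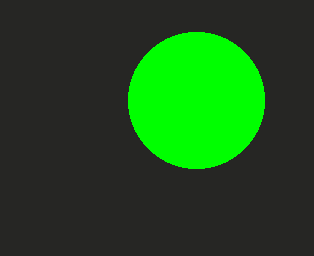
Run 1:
center_x = 196
center_y = 100
radius = 68
color = 'lime'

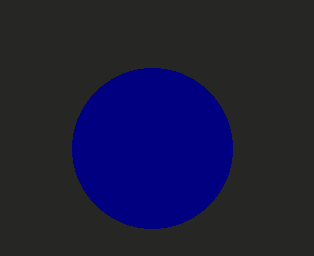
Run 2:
center_x = 152
center_y = 148
radius = 80
color = 'navy'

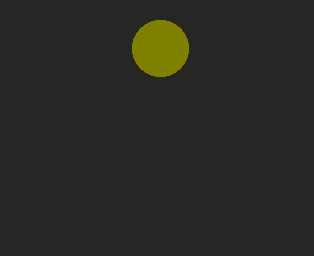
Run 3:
center_x = 160; center_y = 48; radius = 28; color = 'olive'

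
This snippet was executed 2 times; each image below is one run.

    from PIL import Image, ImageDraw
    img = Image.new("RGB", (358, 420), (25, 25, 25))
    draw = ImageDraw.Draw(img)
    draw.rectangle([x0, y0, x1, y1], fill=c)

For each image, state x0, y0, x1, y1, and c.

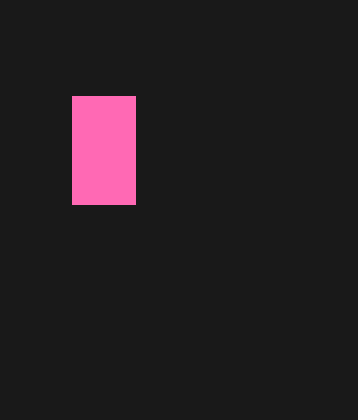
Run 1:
x0 = 72; y0 = 96; x1 = 135; y1 = 204; c = 'hotpink'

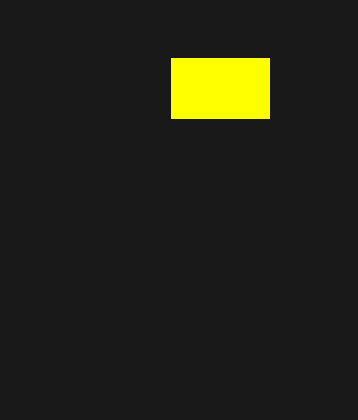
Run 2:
x0 = 171; y0 = 58; x1 = 269; y1 = 118; c = 'yellow'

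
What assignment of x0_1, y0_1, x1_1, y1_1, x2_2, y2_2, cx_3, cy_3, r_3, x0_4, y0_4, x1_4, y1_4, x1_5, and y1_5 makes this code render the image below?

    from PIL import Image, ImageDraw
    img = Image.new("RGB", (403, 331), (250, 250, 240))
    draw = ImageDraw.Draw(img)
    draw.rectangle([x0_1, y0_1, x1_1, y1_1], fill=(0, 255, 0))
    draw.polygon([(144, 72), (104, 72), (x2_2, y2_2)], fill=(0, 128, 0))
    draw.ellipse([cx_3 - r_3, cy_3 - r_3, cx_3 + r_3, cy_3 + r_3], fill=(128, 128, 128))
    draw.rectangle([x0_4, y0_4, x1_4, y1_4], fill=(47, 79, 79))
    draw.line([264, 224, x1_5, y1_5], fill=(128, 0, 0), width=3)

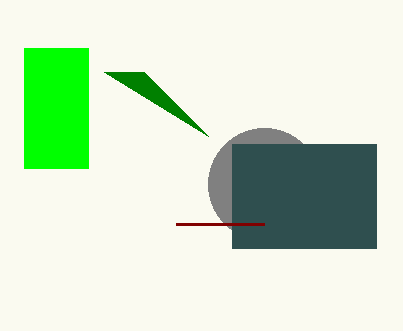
x0_1 = 24, y0_1 = 48, x1_1 = 88, y1_1 = 168, x2_2 = 208, y2_2 = 136, cx_3 = 264, cy_3 = 184, r_3 = 56, x0_4 = 232, y0_4 = 144, x1_4 = 376, y1_4 = 248, x1_5 = 176, y1_5 = 224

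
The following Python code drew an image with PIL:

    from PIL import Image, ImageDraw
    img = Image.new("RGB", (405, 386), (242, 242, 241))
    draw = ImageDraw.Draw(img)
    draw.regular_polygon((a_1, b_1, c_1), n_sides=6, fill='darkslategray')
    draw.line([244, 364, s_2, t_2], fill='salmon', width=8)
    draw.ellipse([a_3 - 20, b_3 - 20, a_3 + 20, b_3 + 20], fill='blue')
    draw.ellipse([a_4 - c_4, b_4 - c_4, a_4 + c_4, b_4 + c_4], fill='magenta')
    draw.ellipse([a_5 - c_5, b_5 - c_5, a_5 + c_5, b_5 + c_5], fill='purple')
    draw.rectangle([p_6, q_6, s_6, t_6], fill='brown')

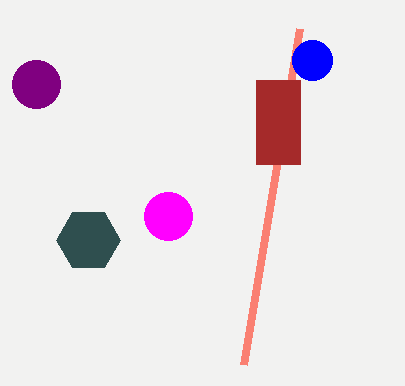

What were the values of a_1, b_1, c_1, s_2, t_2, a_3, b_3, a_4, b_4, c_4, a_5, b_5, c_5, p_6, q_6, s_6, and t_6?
a_1 = 88
b_1 = 240
c_1 = 32
s_2 = 300
t_2 = 28
a_3 = 312
b_3 = 60
a_4 = 168
b_4 = 216
c_4 = 24
a_5 = 36
b_5 = 84
c_5 = 24
p_6 = 256
q_6 = 80
s_6 = 300
t_6 = 164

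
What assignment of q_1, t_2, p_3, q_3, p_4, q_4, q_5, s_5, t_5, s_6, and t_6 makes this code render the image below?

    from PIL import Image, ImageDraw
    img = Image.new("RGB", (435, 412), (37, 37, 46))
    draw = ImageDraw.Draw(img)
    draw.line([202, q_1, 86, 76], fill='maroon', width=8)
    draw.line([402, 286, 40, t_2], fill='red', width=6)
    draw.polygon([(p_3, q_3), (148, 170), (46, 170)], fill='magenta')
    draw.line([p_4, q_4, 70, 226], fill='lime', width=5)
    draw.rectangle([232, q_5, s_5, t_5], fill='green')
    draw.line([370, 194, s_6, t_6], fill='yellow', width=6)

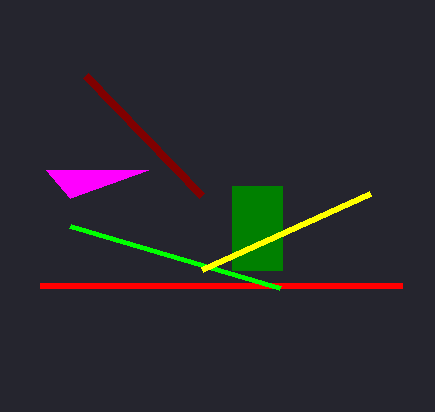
q_1 = 196, t_2 = 286, p_3 = 70, q_3 = 198, p_4 = 280, q_4 = 288, q_5 = 186, s_5 = 282, t_5 = 270, s_6 = 202, t_6 = 270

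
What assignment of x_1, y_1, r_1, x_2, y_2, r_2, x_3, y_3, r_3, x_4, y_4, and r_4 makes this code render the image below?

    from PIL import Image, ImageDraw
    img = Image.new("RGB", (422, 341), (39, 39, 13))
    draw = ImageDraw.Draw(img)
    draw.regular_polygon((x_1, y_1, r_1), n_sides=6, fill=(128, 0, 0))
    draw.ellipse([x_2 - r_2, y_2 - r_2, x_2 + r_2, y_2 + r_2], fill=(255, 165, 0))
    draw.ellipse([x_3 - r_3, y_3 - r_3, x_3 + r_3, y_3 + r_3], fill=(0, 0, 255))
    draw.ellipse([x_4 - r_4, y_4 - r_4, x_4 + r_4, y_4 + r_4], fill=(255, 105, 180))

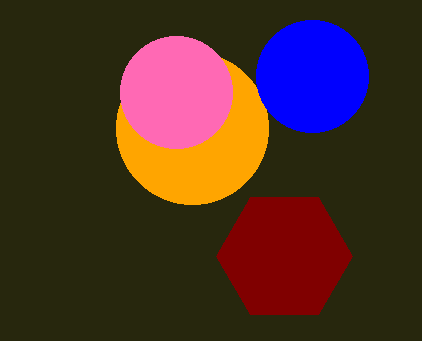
x_1 = 284, y_1 = 256, r_1 = 68, x_2 = 192, y_2 = 128, r_2 = 76, x_3 = 312, y_3 = 76, r_3 = 56, x_4 = 176, y_4 = 92, r_4 = 56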